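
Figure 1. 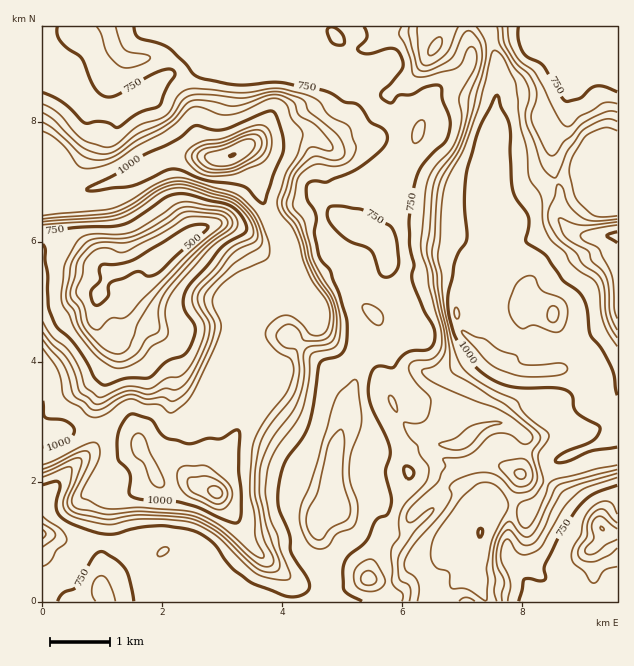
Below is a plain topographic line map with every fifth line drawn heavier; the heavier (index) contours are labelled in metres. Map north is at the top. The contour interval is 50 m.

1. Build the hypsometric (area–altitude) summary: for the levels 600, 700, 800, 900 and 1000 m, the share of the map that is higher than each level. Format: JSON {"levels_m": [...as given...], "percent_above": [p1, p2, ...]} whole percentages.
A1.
{"levels_m": [600, 700, 800, 900, 1000], "percent_above": [97, 92, 53, 38, 13]}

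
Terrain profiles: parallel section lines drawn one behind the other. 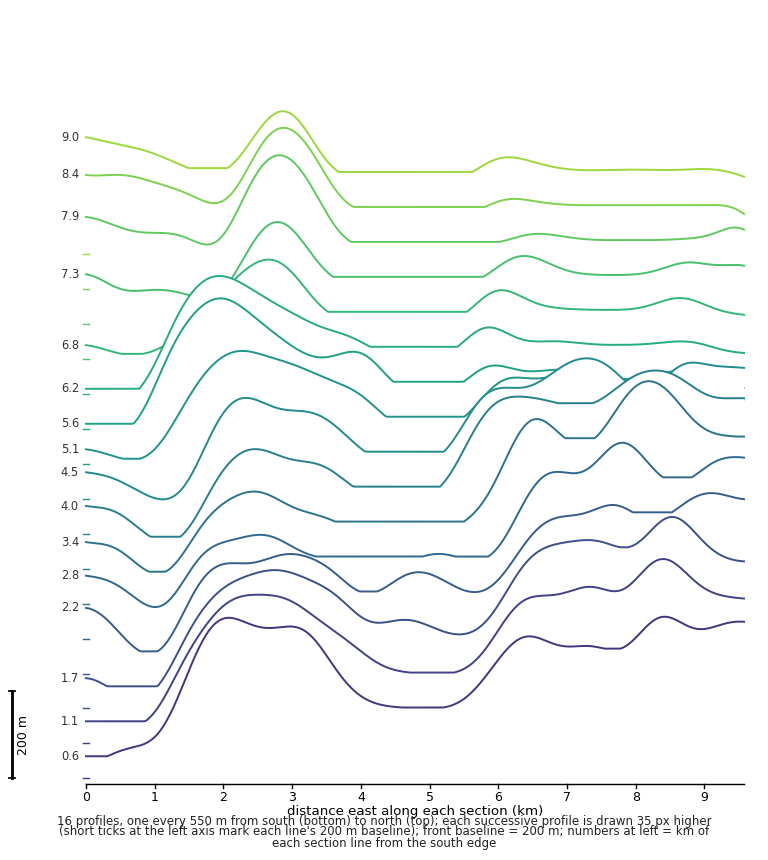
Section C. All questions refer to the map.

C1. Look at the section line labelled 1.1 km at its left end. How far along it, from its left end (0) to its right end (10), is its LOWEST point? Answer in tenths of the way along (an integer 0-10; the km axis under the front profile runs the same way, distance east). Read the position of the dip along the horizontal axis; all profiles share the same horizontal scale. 0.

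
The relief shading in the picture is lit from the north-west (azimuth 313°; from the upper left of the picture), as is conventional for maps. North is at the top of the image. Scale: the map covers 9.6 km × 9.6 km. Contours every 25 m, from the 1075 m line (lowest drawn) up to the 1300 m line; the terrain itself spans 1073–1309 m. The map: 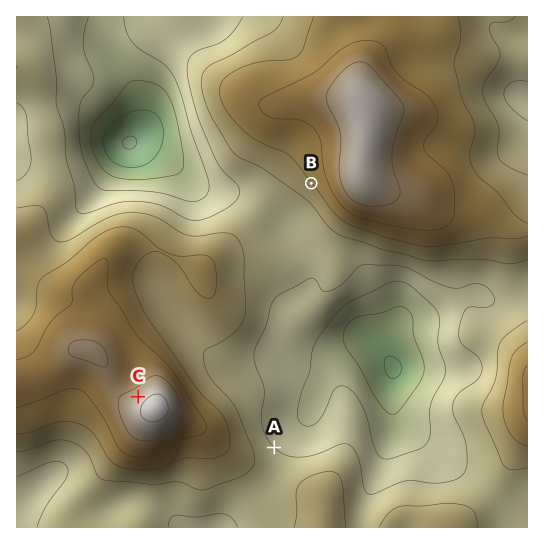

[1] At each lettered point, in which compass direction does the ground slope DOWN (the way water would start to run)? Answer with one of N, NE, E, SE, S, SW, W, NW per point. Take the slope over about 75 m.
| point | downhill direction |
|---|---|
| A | NE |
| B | SW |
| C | NW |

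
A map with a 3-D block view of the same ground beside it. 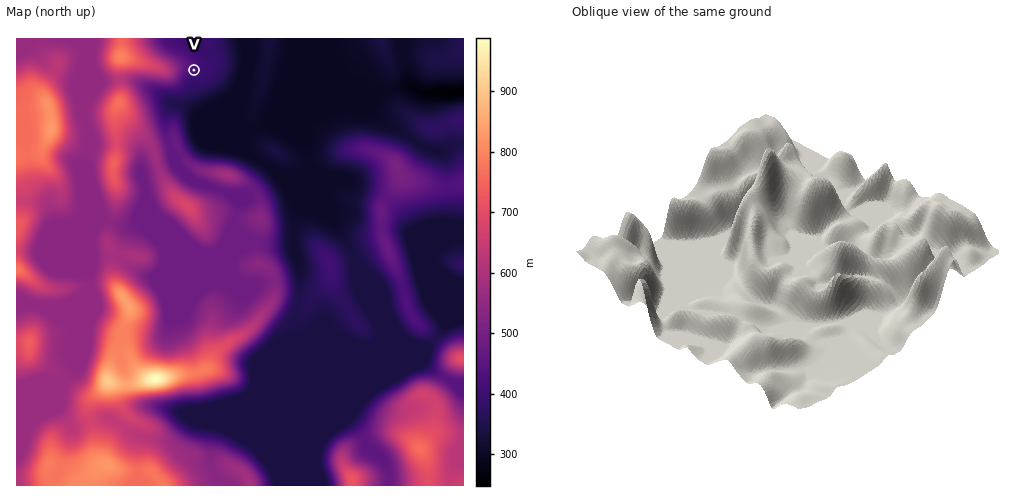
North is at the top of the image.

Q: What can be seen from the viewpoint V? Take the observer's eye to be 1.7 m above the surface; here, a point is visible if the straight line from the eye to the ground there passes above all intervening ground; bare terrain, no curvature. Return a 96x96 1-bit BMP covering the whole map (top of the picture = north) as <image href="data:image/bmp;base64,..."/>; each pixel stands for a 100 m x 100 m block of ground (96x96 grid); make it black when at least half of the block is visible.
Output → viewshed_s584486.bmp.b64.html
<image width="96" height="96" href="data:image/bmp;base64,Qk2+BAAAAAAAAD4AAAAoAAAAYAAAAGAAAAABAAEAAAAAAIAEAAATCwAAEwsAAAIAAAAAAAAA////AAAAAAAAAAAAAAAAAAAABAAAAAAAAAAAAAAAAAAAAAAAAAAAAAAAAAAAAAAAAAAAAAAAAAAAAAAAAAAAAAAAAAAAAAAAAAAAAAAAAAAAAAAAAAAAAAAAAAAAAAAAAAAAAAAACAAAAAAAAAAAAAAAHgAAAAAAAAAAAAAAHwAAAAAAAAAAAAAA/4AAAAAAAAAAAAAA/8AAAAAAAAAAAAAB/8AAAAAAAAAAAAAB/8AAAAAAAAAAAAAB/4AAAAAAAAAAAAAB+AAAAAAAAAAAAAAB8AEAAAAAAAAAAAAB8AEAAAAAAAAAAAAB+CEAAAAAAAAAAAAA/n4AAAAAAAAAAAAA//wAAAAAAAAAAAAAP/gAAAAAAAAAAAAAD/AAAAAAAAAAAAAAB/AAAAAAAAAAAAAAAfAAAAAAAAAAAAAAAPAAAAAAAAAAAAAAAPwAAAAAAAAAAAAAAX8AAAAAAAAAAAAAAB8AAAAAAAAAAAAAAB8AAAAAAAAAAAAAAA8AAAAAAAAAAAAAAAMAAAAAAAAAAAAAAAAAAAAAAAAAAAAAEAAAAAAAAAAAAAAAOAAAAAAAAAAAAAAAeAAAAAAAAAAAAAAAeAAAAAAAAAAAAAAA8AAAAADAAAAAAAAB8AAAAACAAAAAAAAB8AAAAAGAAAAAAAAD8AAAAAMAAAAAAAAH4AAAAAcAAAAAAAAP4AAAAAAAAAAAAAAPwAAAAAAAAAAAACAbwAAAAAAAAAAAAGAzgAAAAAAAAAAAAGA/gAAAAAAAAAAAAOB/AAAAAAAAAAAAAPD/AAAAAAAAAAAAAfj/AAAAAAAAAAAAAf//AAAAAAAAAAAAA///AAAAAAAAAAAAA//+AAAAAAAAAAAAA//+AAAAAAAAAAAAB//+AAAAAAAAAAAAB//8AAAAAAAAAAAAD//8AAAAAAAAAAAAD//8AAAAAAAAAAAAD//8AAAAAAAAAYAMH//+AAAAAAAAD4AMH//+AAAAAAAAH4AMP//+AAAAAAAAPgAMf///AAAAAAAAfAAf////gAAAAAAA8AAf////wAAAAAQB4AA/8f//wAAAAAQBwAP/4fwfwAAAAAQBgP//g/APwAEAAAQBg///A/APwAMAAAYDD//+B/gPwAcAAAYDD//+D/wfwA8AAAADH///////wD8AAAAHH///////wP8AAAAHP///////w4AAAAAPv////////4AAAAAP/////////4AAAAAf/////////8IAAAA///////////8AAAB/+H////////8AAAB/+B////////8AAAD8cAP///////8AAAHwAAD7////8P8AAAAAAAA5////4B8AAAAAAAA4////4AMAAAAAAAAY////wAAAAAAAHgAIf///gAAAAAAAP4AMf///gYwAAAAAP8AEf///g/4AAAAAf+AEf///g/8AAAAAf+AAP///h/8AAAAAcPAAP///B/8AAAAAADAAH///B/8AAAAAAAAAH//+B/8AAAAAAAAAD//+A/8AAAAAAAACD//+A/8AAAAAAAACD//+A/8="/>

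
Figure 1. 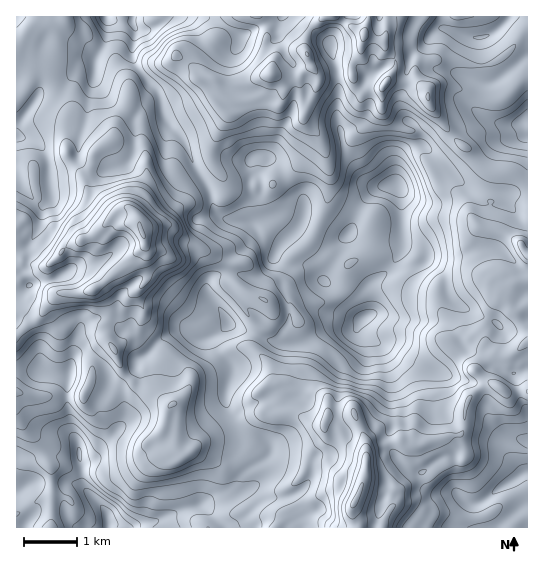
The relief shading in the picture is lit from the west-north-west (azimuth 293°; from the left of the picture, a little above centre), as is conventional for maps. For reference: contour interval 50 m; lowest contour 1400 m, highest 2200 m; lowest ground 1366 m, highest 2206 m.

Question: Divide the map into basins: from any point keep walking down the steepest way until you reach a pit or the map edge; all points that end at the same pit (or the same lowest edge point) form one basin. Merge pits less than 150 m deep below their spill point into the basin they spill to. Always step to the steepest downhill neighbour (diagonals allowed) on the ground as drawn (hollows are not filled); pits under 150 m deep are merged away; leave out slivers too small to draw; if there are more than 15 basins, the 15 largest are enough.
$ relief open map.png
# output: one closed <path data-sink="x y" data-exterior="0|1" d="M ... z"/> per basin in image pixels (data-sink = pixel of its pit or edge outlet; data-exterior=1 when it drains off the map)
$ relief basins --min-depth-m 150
<path data-sink="397 186" data-exterior="0" d="M387 16l-152 0-38 46 0 7 5 4 14 6 0 14 7 6-4 6 9 9-15 28-2 9 2 14 11 14 1 12-11 8-28 5-9 5-10 12-12 6-14 2-8-22 14-28 0-10-24-14-13-14-15 12-10 30-5-12-12-16-1-16 2-10 0-18-10-14-12-28-8-3 8-3 8-14-2-27 9-2 2-3-47-1-1 319 22-16 20-26 23 0 17-4 6 6 5 11 0 11-4 8 0 12 7 9-6 2-13 14-2 19-4 8 23 11 14-19 1-8 9 11 20 9 17 13-3 3-3 13 10 4 1 24 5 5 5 0 8-4 27 13 8-1 16-10 4-7 0-12 3-8 14-14 31 3 20 9 6 0 4-8 8 4 7 0 12-5 1 3-12 12 1 5 7 9 8 3 7 8 4-6 23-8 9 0 7 4 10 0 42-10 3-6 1-22 4-9 20-15 18 9 20-1 1-209-15-10-22-1-8-4-16-19-14-10-22-32-3-15-12-14-1-7 2-9-2-7-10-7-16 1-4-2-1-7 3-8z"/><path data-sink="109 522" data-exterior="0" d="M98 289l-17 4-23 0-17 22-12 9-13 13 1 191 258 0 12-16 40-20 10-1 17 9 3-2 8-21 2-22-8-8-8-3-6-6-2-8 12-12-1-3-12 5-7 0-8-4-4 8-6 0-20-9-31-3-14 14-3 8 0 12-4 7-16 10-8 1-27-13-8 4-5 0-5-5-1-24-10-4 3-13 3-3-17-13-20-9-8-9-2 6-14 19-23-11 5-14 1-13 13-14 6-2-7-9 0-12 4-8 0-11-5-11z"/><path data-sink="106 17" data-exterior="1" d="M234 16l-169 0-3 4-9 2 2 27-8 14-8 3 8 3 12 28 10 14 0 18-2 10 1 16 12 16 5 12 10-30 15-12 13 14 24 14 0 10-14 28 8 22 14-2 12-6 10-12 9-5 28-5 11-8-1-12-11-14-2-14 2-9 15-28-9-9 4-6-7-6 0-14-14-6-5-4 0-7 12-16 16-16z"/><path data-sink="527 471" data-exterior="1" d="M491 383l-5 1-17 14-4 9-1 22-3 6-42 10-10 0-7-4-9 0-20 7-6 5-2 24-13 30 1 11 5 10 170-1 0-136-21 1z"/><path data-sink="522 122" data-exterior="0" d="M527 16l-138 0-5 23 1 7 4 2 16-1 10 7 2 7-2 9 1 7 12 14 3 15 22 32 14 10 16 19 8 4 22 1 13 9 2 0z"/>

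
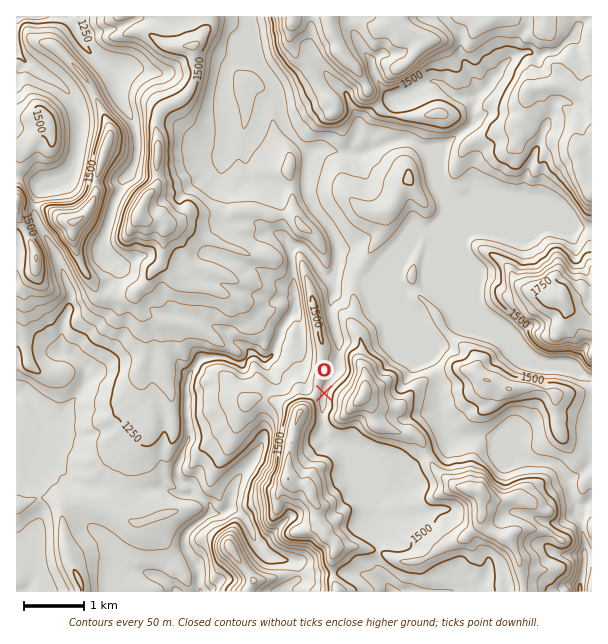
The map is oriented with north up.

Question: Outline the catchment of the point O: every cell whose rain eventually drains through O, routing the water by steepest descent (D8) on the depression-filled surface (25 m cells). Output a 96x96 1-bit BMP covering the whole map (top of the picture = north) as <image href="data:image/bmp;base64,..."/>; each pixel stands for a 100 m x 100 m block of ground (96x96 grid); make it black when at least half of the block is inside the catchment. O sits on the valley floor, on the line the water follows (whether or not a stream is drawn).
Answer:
<image width="96" height="96" href="data:image/bmp;base64,Qk2+BAAAAAAAAD4AAAAoAAAAYAAAAGAAAAABAAEAAAAAAIAEAAATCwAAEwsAAAIAAAAAAAAA////AAAAAAAAAAAAAAAAAAAAAAAAAAAAAAAAAAAAAAAAAAAAAAAAAAAAAAAAAAAAAAAAAAAAAAAAAAAAAAAAAAAAAAAAAAAAAAAAAfAAAAAAAAAAAAAAB/wAAAAAAAAAAAAD//4AAAAAAAAAAAAH///AAAAAAAAAAAAP///gAAAAAAAAAAAf///wAAAAAAAAAAAf///4AAAAAAAAAAA////8AAAAAAAAAAA////8AAAAAAAAAAA////8AAAAAAAAAAB////8AAAAAAAAAAB////4AAAAAAAAAAB////AAAAAAAAAAAP///8AAAAAAAAAAAf///4AAAAAAAAAAAf///wAAAAAAAAAAAf///gAAAAAAAAAAAf///gAAAAAAAAAAAP///AAAAAAAAAAAAP///AAAAAAAAAAAAP//+AAAAAAAAAAAAP//4AAAAAAAAAAAAP/+AAAAAAAAAAAAAH/8AAAAAAAAAAAAAH/4AAAAAAAAAAAAAD/4AAAAAAAAAAAAAB/wAAAAAAAAAAAAAA8AAAAAAAAAAAAAAAAAAAAAAAAAAAAAAAAAAAAAAAAAAAAAAAAAAAAAAAAAAAAAAAAAAAAAAAAAAAAAAAAAAAAAAAAAAAAAAAAAAAAAAAAAAAAAAAAAAAAAAAAAAAAAAAAAAAAAAAAAAAAAAAAAAAAAAAAAAAAAAAAAAAAAAAAAAAAAAAAAAAAAAAAAAAAAAAAAAAAAAAAAAAAAAAAAAAAAAAAAAAAAAAAAAAAAAAAAAAAAAAAAAAAAAAAAAAAAAAAAAAAAAAAAAAAAAAAAAAAAAAAAAAAAAAAAAAAAAAAAAAAAAAAAAAAAAAAAAAAAAAAAAAAAAAAAAAAAAAAAAAAAAAAAAAAAAAAAAAAAAAAAAAAAAAAAAAAAAAAAAAAAAAAAAAAAAAAAAAAAAAAAAAAAAAAAAAAAAAAAAAAAAAAAAAAAAAAAAAAAAAAAAAAAAAAAAAAAAAAAAAAAAAAAAAAAAAAAAAAAAAAAAAAAAAAAAAAAAAAAAAAAAAAAAAAAAAAAAAAAAAAAAAAAAAAAAAAAAAAAAAAAAAAAAAAAAAAAAAAAAAAAAAAAAAAAAAAAAAAAAAAAAAAAAAAAAAAAAAAAAAAAAAAAAAAAAAAAAAAAAAAAAAAAAAAAAAAAAAAAAAAAAAAAAAAAAAAAAAAAAAAAAAAAAAAAAAAAAAAAAAAAAAAAAAAAAAAAAAAAAAAAAAAAAAAAAAAAAAAAAAAAAAAAAAAAAAAAAAAAAAAAAAAAAAAAAAAAAAAAAAAAAAAAAAAAAAAAAAAAAAAAAAAAAAAAAAAAAAAAAAAAAAAAAAAAAAAAAAAAAAAAAAAAAAAAAAAAAAAAAAAAAAAAAAAAAAAAAAAAAAAAAAAAAAAAAAAAAAAAAAAAAAAAAAAAAAAAAAAAAAAAAAAAAAAAAAAAAAAAAAAAAAAAAAAAAAAAAAAAAAAAAAAAAAAAAAAAAAAAAAAAAAAAAAAAAAAAAAAAAAAAAAAAAAAAAAAAAAAAAAAAAAAAAAAAAAAAAA="/>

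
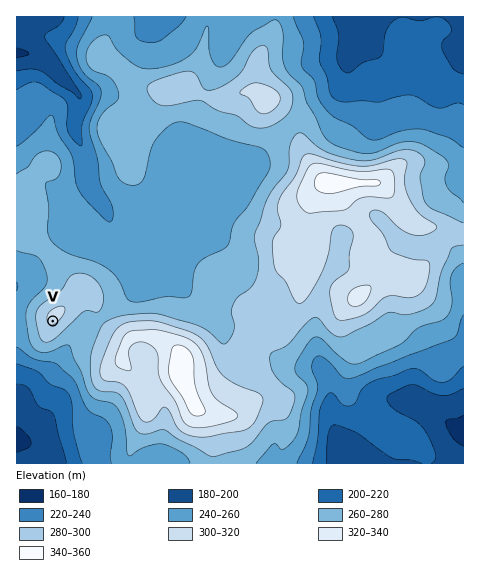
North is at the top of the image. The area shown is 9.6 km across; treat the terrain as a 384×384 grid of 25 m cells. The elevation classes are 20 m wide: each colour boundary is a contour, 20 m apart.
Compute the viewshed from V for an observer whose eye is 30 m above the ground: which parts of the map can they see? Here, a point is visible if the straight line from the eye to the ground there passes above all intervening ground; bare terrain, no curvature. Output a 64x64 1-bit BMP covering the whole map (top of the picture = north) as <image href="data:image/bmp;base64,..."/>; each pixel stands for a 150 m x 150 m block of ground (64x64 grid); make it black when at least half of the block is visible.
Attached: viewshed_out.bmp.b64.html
<image width="64" height="64" href="data:image/bmp;base64,Qk0+AgAAAAAAAD4AAAAoAAAAQAAAAEAAAAABAAEAAAAAAAACAAATCwAAEwsAAAIAAAAAAAAA////AAAAAAD//4AAAAAAAP//gAAAAAAA//+AAAAAAAD//4AAAAAAAP//wAAAAAAA///AAAAAAAD/8MGAAAAAAP/wwYAAAAAA/+DjgAAAAAD/4MOAAAAAAP/gxwAAAAAA//DHAAAAAAD/+A8AAAAAAP/+DwAAAAAAz/4PAAAAAADP/g8AAAAAAP//DwAAAAAA//8eAAAAAAD///wAAAQAAP//8AB+DAAA///wA/8OAAD///B//w8AAP//////j4AA//////+HgAD/+f///4eAAP/g////g8AA/8D///+B/AD/Af///4D4AP8B////wGAA/4H////AwAD/4////8BAAP//////4EAA///////gAAD//////8AAAP//////wAGA/8/////gAwD/j/////4CAP+P/////AwAPw/////+GAA/H//////wAD8f////+AAAP5/////gAAB/v////+AAAD5/////wAAAAH////+AAAAAf////4AAAAB/////gAAAAH////8AAAAAfP///wAAAAAAf///AAAAAAB///wAAAAAAH//+AAAAAAA///wAAAAAHH/wOAAAAAAf8AAAAAAAAD/AAAAAAAAAP4AAAAAAAAB/AAAAAAAAAHwAAAAAAAAA4AAAAAAAAAAAAAAAAAAAAAAAAAAAAAAAAAAAAAAAAAAAAAAAAAAAA=="/>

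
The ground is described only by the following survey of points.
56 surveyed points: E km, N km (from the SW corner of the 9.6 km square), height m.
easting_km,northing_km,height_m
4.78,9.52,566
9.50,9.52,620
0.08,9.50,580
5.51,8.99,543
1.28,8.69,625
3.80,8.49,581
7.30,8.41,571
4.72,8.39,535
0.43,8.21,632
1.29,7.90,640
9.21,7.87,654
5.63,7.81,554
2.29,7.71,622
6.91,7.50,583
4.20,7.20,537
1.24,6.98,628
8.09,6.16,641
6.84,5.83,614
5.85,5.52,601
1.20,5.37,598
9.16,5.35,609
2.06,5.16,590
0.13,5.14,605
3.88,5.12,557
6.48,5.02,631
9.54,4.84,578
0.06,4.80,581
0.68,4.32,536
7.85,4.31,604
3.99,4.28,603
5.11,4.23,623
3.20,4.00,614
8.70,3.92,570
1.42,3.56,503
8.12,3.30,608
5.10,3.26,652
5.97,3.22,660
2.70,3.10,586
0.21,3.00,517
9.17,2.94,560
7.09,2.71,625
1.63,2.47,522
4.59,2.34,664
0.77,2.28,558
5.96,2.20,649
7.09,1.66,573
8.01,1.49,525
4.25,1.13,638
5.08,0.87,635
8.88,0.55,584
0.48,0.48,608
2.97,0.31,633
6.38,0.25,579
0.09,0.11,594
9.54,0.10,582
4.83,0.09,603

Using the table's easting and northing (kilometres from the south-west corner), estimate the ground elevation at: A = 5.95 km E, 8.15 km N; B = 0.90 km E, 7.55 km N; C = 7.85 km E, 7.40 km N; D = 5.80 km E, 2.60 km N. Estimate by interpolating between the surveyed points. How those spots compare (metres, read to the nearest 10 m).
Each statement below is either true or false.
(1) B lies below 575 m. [false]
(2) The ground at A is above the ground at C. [false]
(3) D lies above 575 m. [true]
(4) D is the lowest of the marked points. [false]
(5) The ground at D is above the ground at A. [true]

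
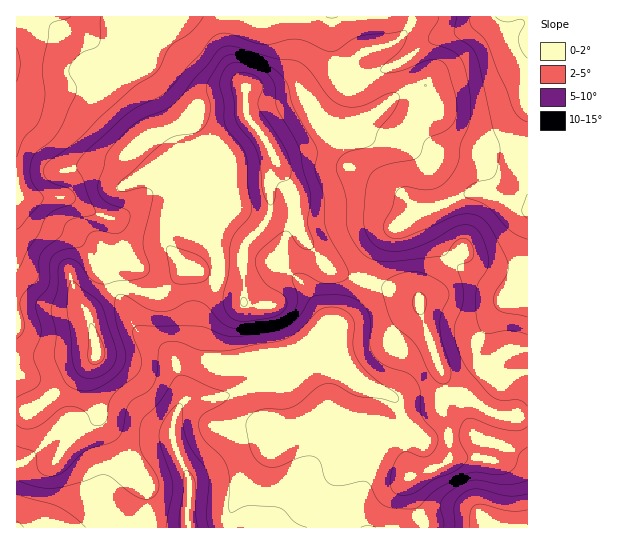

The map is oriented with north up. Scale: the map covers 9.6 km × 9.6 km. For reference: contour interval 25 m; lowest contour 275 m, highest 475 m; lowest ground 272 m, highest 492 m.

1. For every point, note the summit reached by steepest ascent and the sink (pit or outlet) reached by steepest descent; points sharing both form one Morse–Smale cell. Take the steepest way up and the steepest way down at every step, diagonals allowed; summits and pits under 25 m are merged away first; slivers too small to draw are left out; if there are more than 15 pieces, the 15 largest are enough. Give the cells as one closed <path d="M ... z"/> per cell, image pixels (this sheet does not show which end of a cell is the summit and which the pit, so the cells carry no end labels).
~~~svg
<path d="M527 16l-114 0-4 11-11 13-7 4-30 9-22 23-28 19-40 4-25-10-1 21 6 11-13 6-28 24-13 5-16 3-9 6 3 34-10 27 0 13 4 10 17 20 44 8 9 4 4 7 0-37 4-9 21-24 3-8-3-28 7-23 18 31 4 29 6 18 18 24 14 11 28 9 8-23 9-16 13-13 24-17 9-3 3 17 16 28 10 10 30 20 18 11 12 3-9 3-9 9-13 21-3 7 0 12 3 7 14 15 5 3 24-3z"/><path d="M275 159l-7 23 3 16 0 12-3 8-21 24-4 9 0 37-4-7-9-4-44-8-27 24-12 0-18-5-13 1 19 38 8 9 19 11 10 10 12 36-1 9-7 11-4 16 0 8 4 10-6-2-15 4-26 16 16 20 3 42 275 1 1-6-13-28-2-16 37-15 3-4 0-21-26 1-16-18-10-19-6-6-29-12-32-25-15-3-7 3 13-21 28-27 15-29-34-13-25-28-8-22-4-29z"/><path d="M411 16l-394 0-1 178 10 5 40-2 29 16 16 6 6 8 4 15 0 12-9 12 0 12 3 8 2 2 12 0 18 5 12 0 26-23-16-21-4-10 2-20 8-20-3-34 9-6 16-3 13-5 28-24 13-6-6-11 1-21 25 10 40-4 28-19 22-23 30-9 7-4 11-13 3-5z"/><path d="M426 209l-9 3-24 17-13 13-9 16-7 23 46 12 9 6 2 18 16 46 8 18 8 8 42 26 14 2 18 0 1-44-25 2-16-14-6-11 0-12 8-16 17-21 9-3-24-10-36-24-18-22-8-16z"/><path d="M367 281l-4 2-2 7-12 21-28 27-12 20 13-2 8 3 32 25 29 12 6 6 10 19 16 18 26-2-2-15-7-13 3-32-22-60-2-18-9-6z"/><path d="M93 360l-44 38 14 17 0 10-32 31-15 9 1 63 94-1-4-25 1-13 4-10 17-14-29-46-9-32z"/><path d="M115 289l-17 12-9 10 0 8 8 31-6 19 0 18 10 35 26 40 3 2 25-15 20-3-3-9 1-16 10-19 1-9-12-36-10-10-19-11-8-9z"/><path d="M17 195l-1 108 21 1 14 4 30 0 8 8 2-7 5-6 20-14-4-11 0-12 9-12 0-12-5-17-5-6-16-6-29-16-40 2z"/><path d="M473 436l-23 1-1 23-16 9-24 9 2 16 13 28 0 5 103 1 1-69-25-14z"/><path d="M37 304l-21 1 0 69 21 10 13 13 36-30 10-10 1-7-8-33-6-8-32-1z"/><path d="M443 376l-3 33 5 9 5 19 23-1 30 9 25 13-1-41-18 0-14-2-42-26z"/><path d="M129 465l-17 14-4 10-1 13 4 25 36 1-2-43z"/><path d="M50 399l-15 9-19 3 1 53 14-8 32-31 0-10z"/><path d="M17 375l0 36 18-3 14-10-12-14z"/>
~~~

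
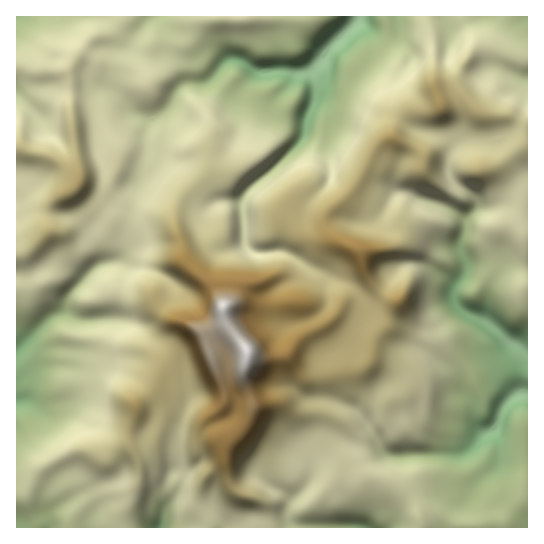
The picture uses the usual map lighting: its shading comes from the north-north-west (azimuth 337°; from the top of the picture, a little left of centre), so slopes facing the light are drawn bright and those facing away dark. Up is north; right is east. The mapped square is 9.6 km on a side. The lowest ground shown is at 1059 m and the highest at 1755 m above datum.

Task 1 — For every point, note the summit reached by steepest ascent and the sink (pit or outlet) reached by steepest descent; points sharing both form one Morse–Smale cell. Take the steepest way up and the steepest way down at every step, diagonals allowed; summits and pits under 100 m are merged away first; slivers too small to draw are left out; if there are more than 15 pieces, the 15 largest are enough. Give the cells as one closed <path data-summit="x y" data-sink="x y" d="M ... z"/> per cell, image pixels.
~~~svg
<path data-summit="247 354" data-sink="358 17" d="M527 16l-376 0-19 27-13 10-4 22 0 15 20 23 16 6-4 15-3 36-8 16-1 37 31-2 7 5 7 15 4 21 31 27 9 18 0 11 4 9 17 22 4 7 10 3 27-2 9 12 10 7 25-3 35-8 6-7 1-16 7-12-11-12-1-13-8-12-10-9-16-4-50-28-25 1-7-2-7-9-3-35 2-9 58-57 4-11 2-15 4-8 11 6 5 8 2 25 6 6 28 17 13-20 9-9 7-3 3-12 7-10 11-6 18 0 16-8 15-2 21 18 1 40-4 12 11 0 6 3 19 21 3 5-2 27 5 7 5 1z"/><path data-summit="247 354" data-sink="527 353" d="M462 99l-15 2-16 8-18 0-11 6-7 10-3 12-7 3-9 9-12 21 30 22 13 1 14 7 21 5 23 14 0 11-5 12 0 8 5 11 0 10-12 19 0 8 10 13 23 9 30 25-15 15-34 11-40-22-8-2-22 0-8-6-10-10-6 7-4 23-10 7-54 8-12-9-7-10-27 2-10-3-5 14 0 11 9 26 18-6 8 0 19 8 23 2 4 7 0 17 14 24 19 14 19 4 26 16 12 13 6 22 106 0 1-294-6-2-5-7 2-27-3-5-19-21-6-3-11 0 4-12-1-40z"/><path data-summit="247 354" data-sink="17 351" d="M166 221l-31 3-6 19-6 12-9 8-17 4-28 28-5 16-14 8-34 31 1 178 105 0 2-19 15-30 0-16-11-18 0-11 8-21 0-10 20-16 5-17 22-26 16-11 10 0 16-10-1-16-9-18-31-27-7-28-4-8z"/><path data-summit="78 183" data-sink="358 17" d="M150 16l-31 0 0 7-4 7-8 5-14 2-18 21-6 13-35-2-13-4-5 1 1 185 9 0 5-3 17-17-1-16 4-10 24-18 35 30 25 6 1-37 8-16 3-36 4-15-16-6-20-23 0-15 4-22 13-10z"/><path data-summit="361 253" data-sink="527 353" d="M366 171l-3 0-12 20-24 22-3 12 4 9 6 6 23 9 4 5 3 15 7 14 14 13 12 5-10 24-7 5 1 4 16 13 22 0 8 2 40 22 34-11 15-15-30-25-23-9-10-13 0-8 12-19 0-10-5-11 0-8 5-12 0-11-23-14-21-5-14-7-13-1z"/><path data-summit="247 354" data-sink="159 527" d="M226 323l-17 10-10 0-16 11-22 26-5 17-20 16 0 10-8 21 0 11 11 18 0 16-16 34 0 15 85-1 0-8-8-18 1-15 7-12 17-15 4-17 15-15 8-17 0-8-8-21 0-11 4-16z"/><path data-summit="247 354" data-sink="365 527" d="M279 401l-14 2-13 4-8 20-15 15-4 15 3 21 4 9 5 5 13 4 10 6 3 26 157-1-4-18-13-16-26-16-19-4-19-14-14-24 0-17-4-7-23-2z"/><path data-summit="361 253" data-sink="358 17" d="M313 107l-6 8-2 15-4 11-58 57-2 9 3 35 10 10 29 0 50 28 16 4 16 18 2 13 12 16 8-6 10-24-12-5-14-13-7-14-3-15-4-5-23-9-6-6-4-9 3-12 24-22 13-21-29-18-6-6-2-25-3-6z"/><path data-summit="78 183" data-sink="17 351" d="M75 187l-24 18-4 10 1 16-17 17-15 3 1 98 33-30 14-8 5-16 28-28 20-6 12-18 6-18-25-8z"/><path data-summit="78 183" data-sink="17 17" d="M118 16l-101 0-1 49 18 4 35 2 6-13 18-21 14-2 8-5 4-7z"/><path data-summit="247 354" data-sink="17 351" d="M225 460l-17 14-8 17 0 10 8 18 0 8 54 1 1-14-3-12-10-6-13-4-5-5z"/>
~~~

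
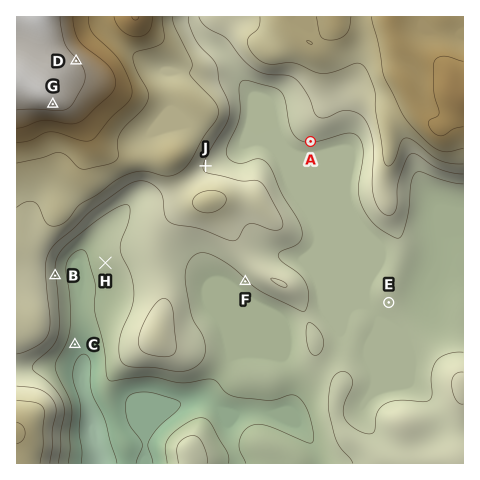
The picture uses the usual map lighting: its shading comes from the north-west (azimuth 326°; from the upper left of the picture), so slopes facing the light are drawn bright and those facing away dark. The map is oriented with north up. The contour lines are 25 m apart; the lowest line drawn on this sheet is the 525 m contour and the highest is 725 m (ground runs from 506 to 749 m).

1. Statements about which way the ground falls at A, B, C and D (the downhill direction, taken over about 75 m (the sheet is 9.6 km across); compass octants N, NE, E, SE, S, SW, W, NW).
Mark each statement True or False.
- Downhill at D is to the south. False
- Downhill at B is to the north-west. False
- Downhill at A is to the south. True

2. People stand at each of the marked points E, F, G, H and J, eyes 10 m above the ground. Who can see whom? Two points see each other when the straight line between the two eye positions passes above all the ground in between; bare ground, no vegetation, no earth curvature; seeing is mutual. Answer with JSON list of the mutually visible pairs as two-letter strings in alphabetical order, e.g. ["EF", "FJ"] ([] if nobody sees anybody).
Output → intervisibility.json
["EG", "FG", "GH"]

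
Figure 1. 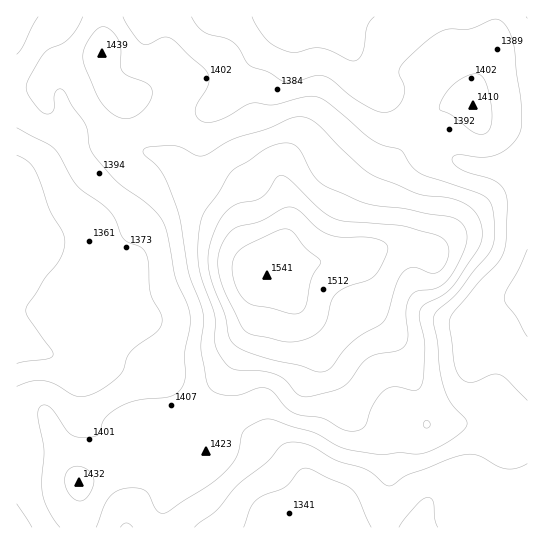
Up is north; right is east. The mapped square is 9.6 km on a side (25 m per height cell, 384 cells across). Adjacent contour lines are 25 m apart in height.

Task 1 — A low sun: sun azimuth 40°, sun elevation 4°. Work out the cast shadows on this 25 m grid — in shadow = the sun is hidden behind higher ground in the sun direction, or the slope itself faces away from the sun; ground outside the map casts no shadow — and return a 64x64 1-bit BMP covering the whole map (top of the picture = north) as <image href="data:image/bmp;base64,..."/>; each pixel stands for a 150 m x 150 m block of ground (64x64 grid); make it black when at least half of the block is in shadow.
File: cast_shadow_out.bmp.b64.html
<image width="64" height="64" href="data:image/bmp;base64,Qk0+AgAAAAAAAD4AAAAoAAAAQAAAAEAAAAABAAEAAAAAAAACAAATCwAAEwsAAAIAAAAAAAAA////AAAAAAAAAAAAAAAAAAAAAAAAAAAAAAAAAAAAAAAAAAAAAAAAAAAAAAAAAAAAAAAAAAAAAAAAAAAAD8AAAAAAAAAf8AAAAAAAAB/4AAAAAAAAP/AAAAAAAAB/wAAAAAAAAP+AAAAAAAAA/gAAAAAAAAH4AAAAAAAAAPAAAAAAAAAB4AAAAAAAAAPgAAAAAAAAB8AAAAAAAAAHwAAAAAAADgfAAAAAAAAf/8AAAAAAAD//gAAAAAAAP/wAAAAAAAA/+AAAAAAAAD/wAAAAAAAAP/AAAAAAAAA/8AAAAAAAAD/4AAAAAAAAP/AAAAAAAAAf8AAAEAAAAB/gAAAAAAAAH+AAAAAAAAAfwAAAAAAAAB+AAAAAAAAAHwAAAAAAAAAYAAAAAAAAABAAAAAAAAAAEAAAAAAAAAAQAAAAAAAAAAAAAAAAAAAAAAAAAAAAAAAAAAAAAAAAAAAAAAAAAAAAAAAAAAAAAAAAAAAAAAAAAAAAAAAAAAAAAAAAAAAAAAAAAAAAAAAAAAAAAAAAAAAAAAAAAAAAAAAAAAAAAAAAAAAAAAAAAAAAAAAAAAAAAAAAAAAAAAAAAAAAAAAAAAAAAAAAAAAAAAAAAAAAAAAAAAAAAAAAAAAAAAAAAAAAAAAAAAAAAAAAAAAAAAAAAAAAAAAAAAAAAAAAAAAAAAAAAAAAAAAAAA=="/>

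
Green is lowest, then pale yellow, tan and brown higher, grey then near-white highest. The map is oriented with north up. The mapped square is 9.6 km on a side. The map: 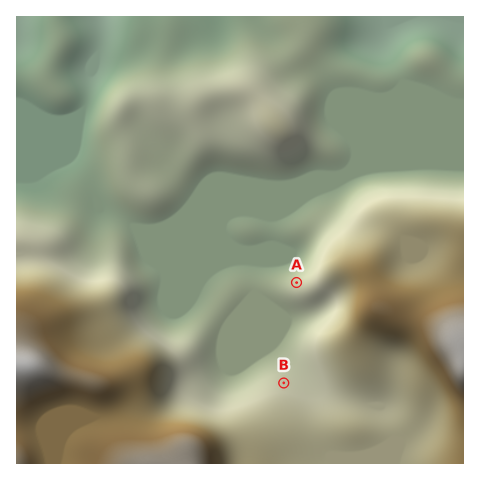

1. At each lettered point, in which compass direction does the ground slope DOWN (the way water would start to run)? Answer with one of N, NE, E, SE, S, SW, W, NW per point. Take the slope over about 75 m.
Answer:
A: NW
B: N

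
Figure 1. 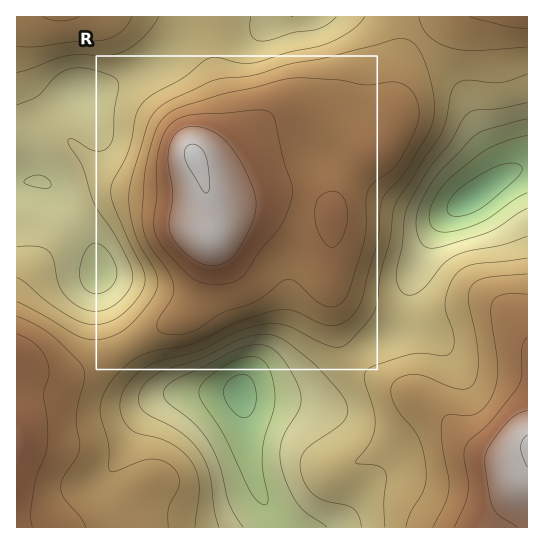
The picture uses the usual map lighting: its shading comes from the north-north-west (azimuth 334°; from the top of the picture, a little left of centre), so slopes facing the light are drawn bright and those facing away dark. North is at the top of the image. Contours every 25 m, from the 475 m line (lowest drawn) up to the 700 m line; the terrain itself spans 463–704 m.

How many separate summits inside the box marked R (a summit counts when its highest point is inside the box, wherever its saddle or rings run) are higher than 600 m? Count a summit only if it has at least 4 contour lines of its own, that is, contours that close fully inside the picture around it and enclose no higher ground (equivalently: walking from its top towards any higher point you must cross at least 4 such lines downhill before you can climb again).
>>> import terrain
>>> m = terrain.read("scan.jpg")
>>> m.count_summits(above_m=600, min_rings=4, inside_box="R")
1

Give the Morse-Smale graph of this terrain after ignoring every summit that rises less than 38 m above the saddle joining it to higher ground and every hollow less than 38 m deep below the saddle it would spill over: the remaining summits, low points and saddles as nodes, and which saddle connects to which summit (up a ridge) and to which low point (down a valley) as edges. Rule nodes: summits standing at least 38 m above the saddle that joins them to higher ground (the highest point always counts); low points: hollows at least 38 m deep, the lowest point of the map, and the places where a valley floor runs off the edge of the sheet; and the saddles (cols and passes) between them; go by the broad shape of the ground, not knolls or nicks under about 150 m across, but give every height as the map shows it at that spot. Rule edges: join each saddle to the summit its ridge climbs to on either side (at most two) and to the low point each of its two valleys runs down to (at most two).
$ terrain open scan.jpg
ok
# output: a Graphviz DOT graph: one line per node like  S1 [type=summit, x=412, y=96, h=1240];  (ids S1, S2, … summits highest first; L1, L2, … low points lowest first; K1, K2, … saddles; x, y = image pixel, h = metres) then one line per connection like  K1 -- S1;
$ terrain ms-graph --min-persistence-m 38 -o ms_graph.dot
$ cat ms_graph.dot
graph terrain {
  S1 [type=summit, x=195, y=157, h=704];
  S2 [type=summit, x=527, y=446, h=702];
  S3 [type=summit, x=17, y=441, h=674];
  S4 [type=summit, x=61, y=17, h=627];
  L1 [type=low, x=473, y=197, h=463];
  L2 [type=low, x=241, y=394, h=466];
  L3 [type=low, x=99, y=271, h=515];
  K1 [type=saddle, x=125, y=347, h=612];
  K2 [type=saddle, x=133, y=499, h=610];
  K3 [type=saddle, x=419, y=37, h=599];
  K4 [type=saddle, x=353, y=361, h=570];
  K5 [type=saddle, x=182, y=17, h=569];
  K1 -- S1;
  K1 -- S3;
  K1 -- L2;
  K1 -- L3;
  K2 -- S1;
  K2 -- S3;
  K2 -- L2;
  K3 -- S1;
  K3 -- L1;
  K3 -- L3;
  K4 -- S1;
  K4 -- S2;
  K4 -- L1;
  K4 -- L2;
  K5 -- S1;
  K5 -- S4;
  K5 -- L3;
}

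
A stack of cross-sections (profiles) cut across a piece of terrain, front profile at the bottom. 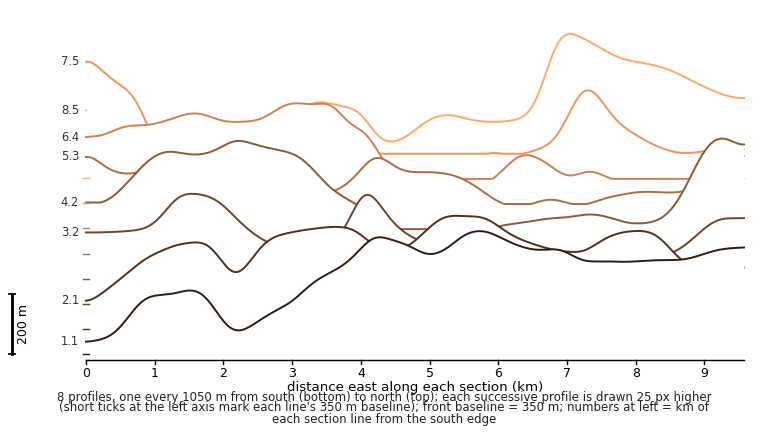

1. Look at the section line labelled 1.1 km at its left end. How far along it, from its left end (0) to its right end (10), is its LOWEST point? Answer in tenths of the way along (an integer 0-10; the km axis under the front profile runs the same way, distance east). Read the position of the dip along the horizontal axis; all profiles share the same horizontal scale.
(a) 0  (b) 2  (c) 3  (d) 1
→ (a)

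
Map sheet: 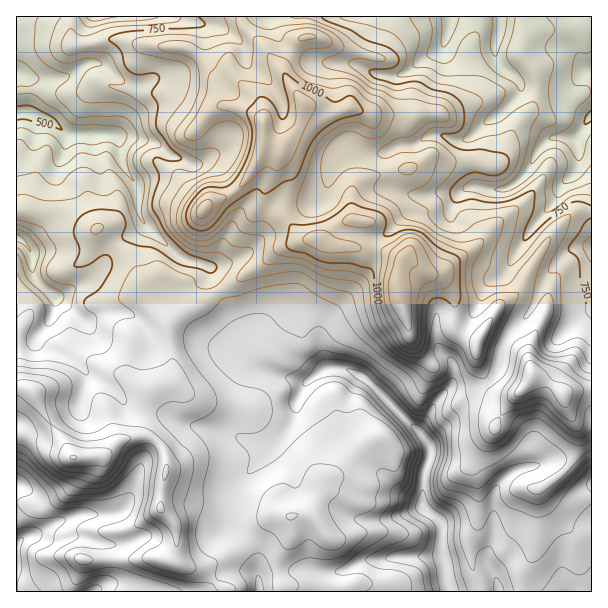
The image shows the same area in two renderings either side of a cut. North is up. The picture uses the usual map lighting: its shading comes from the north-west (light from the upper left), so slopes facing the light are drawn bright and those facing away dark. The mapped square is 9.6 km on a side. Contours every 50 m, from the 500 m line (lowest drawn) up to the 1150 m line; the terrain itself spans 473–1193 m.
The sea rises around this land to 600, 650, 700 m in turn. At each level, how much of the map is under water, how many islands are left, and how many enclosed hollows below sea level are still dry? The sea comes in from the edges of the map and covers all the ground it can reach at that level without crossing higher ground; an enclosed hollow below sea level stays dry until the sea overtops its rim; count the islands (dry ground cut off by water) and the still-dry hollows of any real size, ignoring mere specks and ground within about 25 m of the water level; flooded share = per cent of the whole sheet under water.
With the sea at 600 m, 9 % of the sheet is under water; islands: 0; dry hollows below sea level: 0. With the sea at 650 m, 17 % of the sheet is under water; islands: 0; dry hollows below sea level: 0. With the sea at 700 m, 26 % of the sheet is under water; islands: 0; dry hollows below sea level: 0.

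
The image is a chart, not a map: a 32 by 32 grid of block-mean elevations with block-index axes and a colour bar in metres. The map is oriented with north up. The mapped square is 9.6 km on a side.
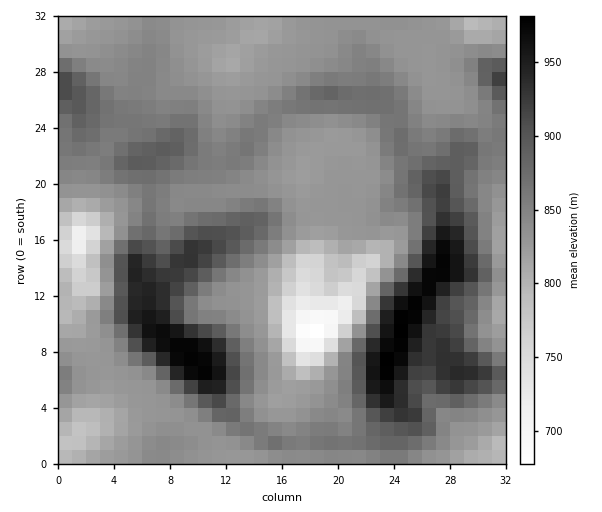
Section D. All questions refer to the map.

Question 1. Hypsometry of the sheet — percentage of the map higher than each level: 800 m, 92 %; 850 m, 44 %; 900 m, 16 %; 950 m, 5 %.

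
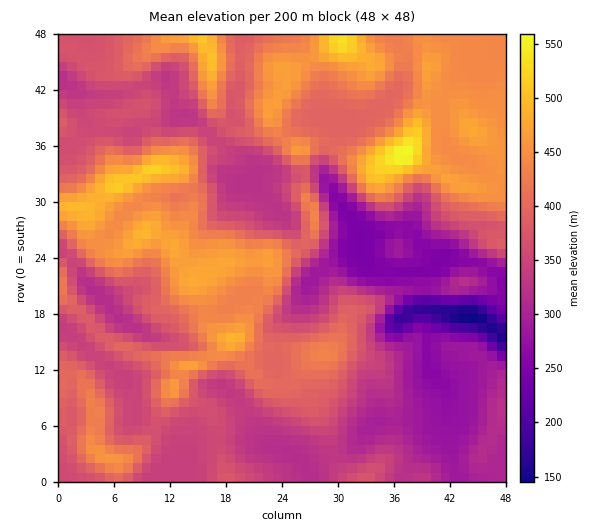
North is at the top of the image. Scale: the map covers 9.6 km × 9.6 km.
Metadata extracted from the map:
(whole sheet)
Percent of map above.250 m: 97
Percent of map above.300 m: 85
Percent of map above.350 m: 65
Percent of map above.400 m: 38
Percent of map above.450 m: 17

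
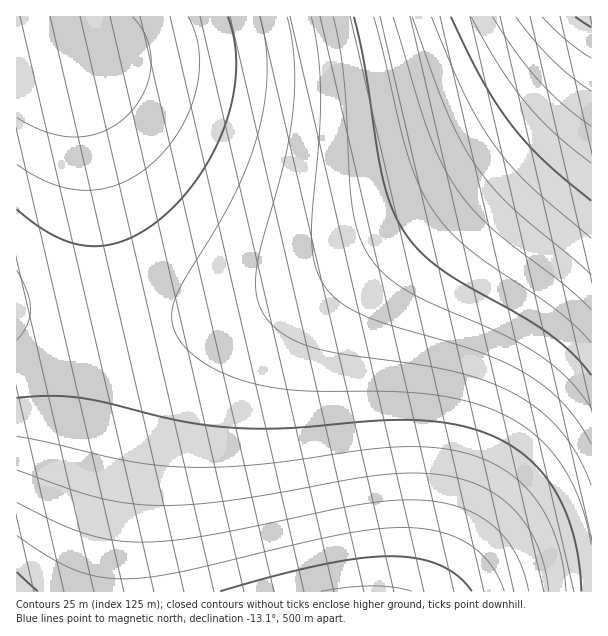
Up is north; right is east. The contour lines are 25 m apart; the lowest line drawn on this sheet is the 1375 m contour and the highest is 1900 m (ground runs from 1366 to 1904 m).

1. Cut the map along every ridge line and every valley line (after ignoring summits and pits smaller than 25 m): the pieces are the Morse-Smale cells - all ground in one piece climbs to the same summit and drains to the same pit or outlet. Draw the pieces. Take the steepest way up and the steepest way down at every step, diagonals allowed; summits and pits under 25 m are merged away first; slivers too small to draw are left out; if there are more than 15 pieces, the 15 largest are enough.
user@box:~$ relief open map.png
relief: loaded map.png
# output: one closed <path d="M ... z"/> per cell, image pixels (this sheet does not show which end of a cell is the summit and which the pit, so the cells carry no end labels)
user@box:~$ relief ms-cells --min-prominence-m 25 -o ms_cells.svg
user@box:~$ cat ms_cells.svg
<path d="M591 64l-21 32-39 40-39 33-55 41-95 58-54 27-85 35-20 12-14 12-9 12-9 18-15 53-15 97-3 35 1 23 473-1z"/><path d="M591 16l-574 0-1 296 74 10 86-2 45-7 39-11 33-12 39-18 55-31 51-33 56-40 40-35 34-35 24-35z"/><path d="M320 278l-60 24-39 11-45 7-86 2-74-8 1 278 101-1 3-57 13-90 11-43 15-35 16-18 27-18 85-35z"/>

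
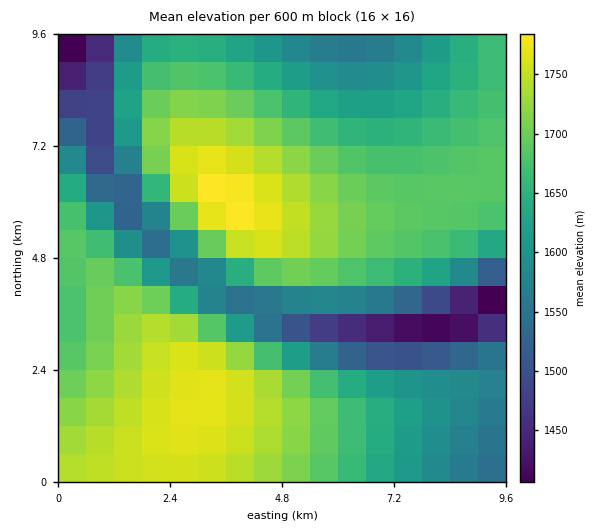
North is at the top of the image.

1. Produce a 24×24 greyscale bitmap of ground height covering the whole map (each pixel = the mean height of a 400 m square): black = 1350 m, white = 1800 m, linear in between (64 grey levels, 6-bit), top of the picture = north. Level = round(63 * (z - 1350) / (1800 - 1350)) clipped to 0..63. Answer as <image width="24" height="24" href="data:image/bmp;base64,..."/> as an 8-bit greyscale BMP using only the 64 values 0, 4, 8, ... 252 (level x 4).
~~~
<image width="24" height="24" href="data:image/bmp;base64,Qk12BgAAAAAAADYEAAAoAAAAGAAAABgAAAABAAgAAAAAAEACAAATCwAAEwsAAAABAAAAAAAAAAAAAAEBAQACAgIAAwMDAAQEBAAFBQUABgYGAAcHBwAICAgACQkJAAoKCgALCwsADAwMAA0NDQAODg4ADw8PABAQEAAREREAEhISABMTEwAUFBQAFRUVABYWFgAXFxcAGBgYABkZGQAaGhoAGxsbABwcHAAdHR0AHh4eAB8fHwAgICAAISEhACIiIgAjIyMAJCQkACUlJQAmJiYAJycnACgoKAApKSkAKioqACsrKwAsLCwALS0tAC4uLgAvLy8AMDAwADExMQAyMjIAMzMzADQ0NAA1NTUANjY2ADc3NwA4ODgAOTk5ADo6OgA7OzsAPDw8AD09PQA+Pj4APz8/AEBAQABBQUEAQkJCAENDQwBEREQARUVFAEZGRgBHR0cASEhIAElJSQBKSkoAS0tLAExMTABNTU0ATk5OAE9PTwBQUFAAUVFRAFJSUgBTU1MAVFRUAFVVVQBWVlYAV1dXAFhYWABZWVkAWlpaAFtbWwBcXFwAXV1dAF5eXgBfX18AYGBgAGFhYQBiYmIAY2NjAGRkZABlZWUAZmZmAGdnZwBoaGgAaWlpAGpqagBra2sAbGxsAG1tbQBubm4Ab29vAHBwcABxcXEAcnJyAHNzcwB0dHQAdXV1AHZ2dgB3d3cAeHh4AHl5eQB6enoAe3t7AHx8fAB9fX0Afn5+AH9/fwCAgIAAgYGBAIKCggCDg4MAhISEAIWFhQCGhoYAh4eHAIiIiACJiYkAioqKAIuLiwCMjIwAjY2NAI6OjgCPj48AkJCQAJGRkQCSkpIAk5OTAJSUlACVlZUAlpaWAJeXlwCYmJgAmZmZAJqamgCbm5sAnJycAJ2dnQCenp4An5+fAKCgoAChoaEAoqKiAKOjowCkpKQApaWlAKampgCnp6cAqKioAKmpqQCqqqoAq6urAKysrACtra0Arq6uAK+vrwCwsLAAsbGxALKysgCzs7MAtLS0ALW1tQC2trYAt7e3ALi4uAC5ubkAurq6ALu7uwC8vLwAvb29AL6+vgC/v78AwMDAAMHBwQDCwsIAw8PDAMTExADFxcUAxsbGAMfHxwDIyMgAycnJAMrKygDLy8sAzMzMAM3NzQDOzs4Az8/PANDQ0ADR0dEA0tLSANPT0wDU1NQA1dXVANbW1gDX19cA2NjYANnZ2QDa2toA29vbANzc3ADd3d0A3t7eAN/f3wDg4OAA4eHhAOLi4gDj4+MA5OTkAOXl5QDm5uYA5+fnAOjo6ADp6ekA6urqAOvr6wDs7OwA7e3tAO7u7gDv7+8A8PDwAPHx8QDy8vIA8/PzAPT09AD19fUA9vb2APf39wD4+PgA+fn5APr6+gD7+/sA/Pz8AP39/QD+/v4A////ANzc4ODk5OTk4NzY0MzAuLConJSIgHhwbNjc4OTk6Ojo5ODc1MzEvLSooJSMhHx0bNTY3ODk6Ojo6OTg2NDIvLSsoJiQhIB4cMzU2ODk6Ozs6Ojg2NDIwLSsoJiQiIB8dMjM1Nzg6Ojs7Ojg2NDIvLCooJiQjISAeMDI0Njg5Ojs7OTc1Mi4rKCUkIiIhISAfLzEzNTc5Ojo5NzMvKiUgHRoZGBkaHB0eLjAyNDc4OTg1MCkjHRgTEA4MDAwOERQYLS8yNDY3NTErJB0YFRMRDw4MCggHBwkNLS8yNDQyLSYgGxoaHB0dHBsZFhMPCwgGLjAyMi8qIh0cHyMnKisqKSgmJCIeGRIMLjAwLicgHB4kKzAzNDMyMC4tLCooJSAZLy8tJh4aHicwNjk5ODY0MjAvLi4tLCklLy0nHhkdJzI5PDw6OTY0MjEwLy8vLi0rLikgGBokMTk9PTw6ODY0MjEwMC8vLy8uKyMZFh8tNzw9PTs6NzUzMjAwLy8vLy8vKB0VGSYyOTw8Ozo4NjQyMC8uLi8vLy8vIxcTHSs1OTo6OTg2NDEwLi0tLS0uLi8vHRITIC41Nzg4NzUzMS8tKysrKywsLS4uGA8UIy4zNTU1NDIwLisqKCgoKSorLC0uFA0VJC0xMjIyMC4sKigmJSUlJigpKywtDwsVIywuLy8uLSspJyUjIiIjJCYoKistDAgUISkrLCwrKiglIyEgHx8gIiQmKSssCQURHyYoKSkoJiUiIB4dHR0eICMmKCstA=="/>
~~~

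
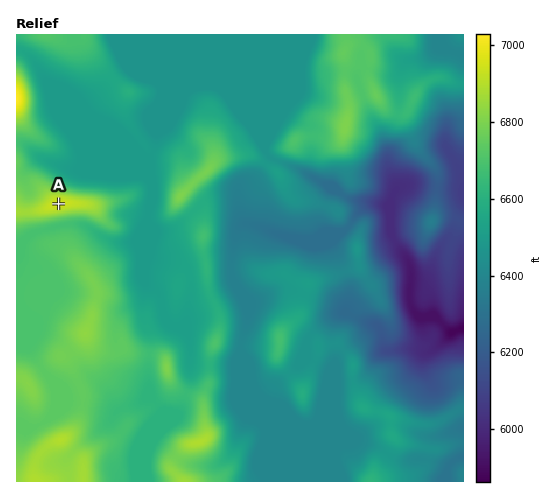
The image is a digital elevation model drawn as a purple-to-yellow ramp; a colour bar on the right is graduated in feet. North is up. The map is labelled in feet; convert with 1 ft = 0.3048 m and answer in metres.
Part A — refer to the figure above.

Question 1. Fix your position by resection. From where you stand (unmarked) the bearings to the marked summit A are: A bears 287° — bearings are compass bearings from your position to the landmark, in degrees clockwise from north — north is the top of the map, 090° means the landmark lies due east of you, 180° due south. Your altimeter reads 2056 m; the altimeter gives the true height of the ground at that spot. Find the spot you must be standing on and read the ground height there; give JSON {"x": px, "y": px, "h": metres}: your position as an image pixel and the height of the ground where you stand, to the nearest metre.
{"x": 106, "y": 218, "h": 2056}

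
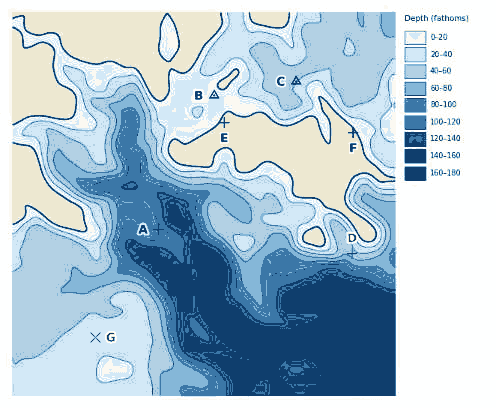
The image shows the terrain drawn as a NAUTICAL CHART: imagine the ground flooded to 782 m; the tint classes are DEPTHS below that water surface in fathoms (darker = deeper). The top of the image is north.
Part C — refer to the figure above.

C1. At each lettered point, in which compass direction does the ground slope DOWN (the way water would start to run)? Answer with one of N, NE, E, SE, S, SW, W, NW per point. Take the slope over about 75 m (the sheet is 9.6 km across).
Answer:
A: NE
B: SW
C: NW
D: SW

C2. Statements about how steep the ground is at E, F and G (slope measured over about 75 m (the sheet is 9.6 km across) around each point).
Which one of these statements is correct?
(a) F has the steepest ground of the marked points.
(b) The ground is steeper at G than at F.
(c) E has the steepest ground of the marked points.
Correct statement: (a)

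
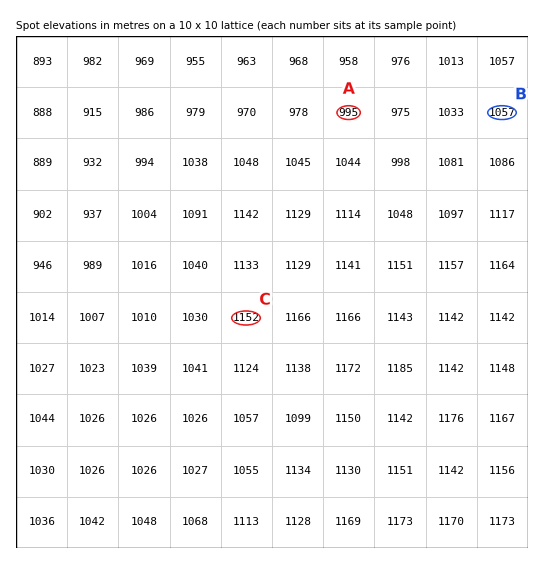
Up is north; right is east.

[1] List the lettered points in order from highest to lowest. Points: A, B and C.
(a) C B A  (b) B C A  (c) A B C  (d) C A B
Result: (a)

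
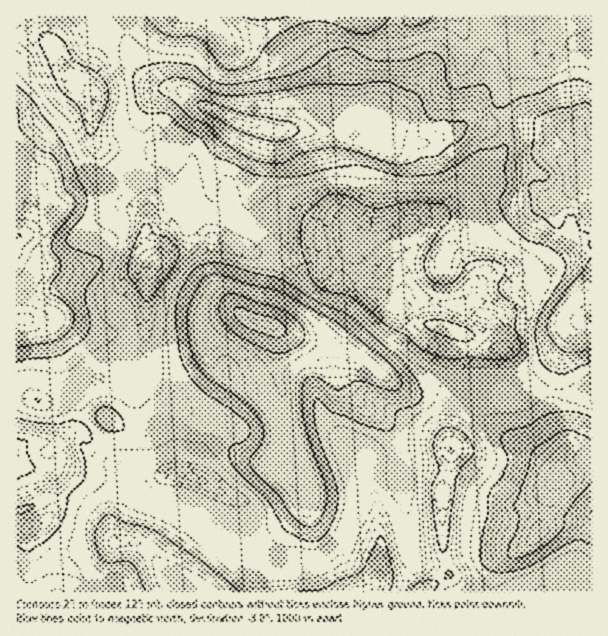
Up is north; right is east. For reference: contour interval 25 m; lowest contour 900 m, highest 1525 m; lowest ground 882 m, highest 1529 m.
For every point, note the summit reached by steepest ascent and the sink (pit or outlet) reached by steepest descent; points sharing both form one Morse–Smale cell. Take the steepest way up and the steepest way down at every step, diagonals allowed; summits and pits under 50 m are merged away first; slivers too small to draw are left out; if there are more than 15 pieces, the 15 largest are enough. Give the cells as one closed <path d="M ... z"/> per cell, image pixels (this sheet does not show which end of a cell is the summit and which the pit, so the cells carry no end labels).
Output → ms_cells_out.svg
<path d="M438 217l-19 1-39 20-17 4-12-2-7 6-9 2-21 0-14 6-10 0-12-6-8 0 1 21-11 54 58 21 18 4 27 13 36 25 8 4 13 0 14-6 9 0 7 2 7 10 10 8 12-7 16 1-3-14 0-25 1-6 4-4 5-1-3-18-5-12-3-4-12-1-7-5 0-14 4-9-1-10-13-18-11-29z"/><path d="M315 16l-10 0-2 3-36 12-24 3-16 6-4-1-7-13-10-10-87 0-1 5 8 14 7 28 6 9 14 13 6 3 21 2 23 16 43 18 12 2 15 6 36 0 5-2 8-11 14-11 4-18 0-16-22-30z"/><path d="M476 121l-6 0-15 12-11 1-16 10-18 0-9-4-15 0-8 4-36-12-73-2-9 28-4 25-6 17 0 9 15 22 3 15 22 8 10 0 14-6 21 0 9-2 7-6 6 2 14-1 43-21 41-9 11-8 9-18 25-30 6-12 0-12-2-5-18 0z"/><path d="M242 314l-20 10-14 14-2 12 4 12 12 14 18 8 18-2 15-6 5-4 2 14-14 6-12 2-19 20-5 9 0 17 5 9 8 7 15 6 41 1 7 10 3 19 48-8 21-10 18 0 6 2-4-30-7-17-10-11-12-6-13-13-12-18-1-15 5-12-12-6-18-4-21-8-18-5-10-6-18-5z"/><path d="M209 358l-6 8-18 10-7 7 3 24-23 10 12 24 5 32-14 3-15 8-11 2-3 3 14 9 27 4 27 12 39 33 16 5 12 0 10-9 6-10 19-21 6-18-1-17-8-14-33 0-17-5-10-6-9-12 0-17 5-9 14-17 31-11-2-14-2 0-3 4-15 6-18 2-18-8-10-10z"/><path d="M536 122l-29 2-2 2 1 17-2 7-29 35-9 18-14 9-24 4 13 2 10 10 6 20 5 9 10 12 5 17 12-12 6-3 54 1 15-13 28-7 0-34-14 11-11 0-7-5-4-5-6-16 13-7 23-19 3-7 0-11-16-27z"/><path d="M396 474l-18 0-21 10-48 8-7 20-32 38-10 2-2 39 140 1 5-11 11-14 1-7-6-20-6-63z"/><path d="M213 238l-21 10-22 6-16 13-4 9-5 54 1 29-16 18-2 4 20 18 10 13 15-2 8-3-3-24 28-21 0-18 7-13 26-17 21 9 11-54-1-20-19 3z"/><path d="M117 180l-16 12-15 1-17 7-11 10 11 7 27 23 2 6 0 9-8 10-12 5-39-4-14 25-3 11 0 12 2 5 27 0 18 3 39 16 20 42 18-21 0-65 4-18 6-12-11-16 1-30-2-6-17-17z"/><path d="M470 406l-4 1-12 25-3 14 0 19-9 27 0 44 2 16 3 8 21-7 50-1 9-6 11-12 3-6 7-25 0-14 10-9-6-13-18-16-21-9-24-22z"/><path d="M591 253l-27 6-15 13-54-1-6 3-15 16-2 18 7 5 12 1 5 7 4 15 2 12-5 1-4 4-1 6 0 25 1 11 4 3 12 0 10-4 18-3 19 1 4-21 0-14 6-15 15-20 11-4z"/><path d="M134 490l-4 2-3 12-13 18-2 6 4 14-2 3 0 18 2 10 0 19 142-1 2-39-24-6-32-29-19-11-12-4-23-3z"/><path d="M41 38l-20 0-5 3 0 130 25 7 3 4 4 13 9 17 12-12 17-7 15-1 12-8 3-5-13-12-5-18-6-12-1-23 3-16-3-6-23-17-12-25-9-10z"/><path d="M348 354l-5 12 0 11 3 7 10 15 13 13 8 3 9 8 12 23 14 108 3 6 5 4 26-2-4-26 0-44 8-19 4-41 14-27-21-20-13-1-14 6-13 0-8-4-28-20z"/><path d="M564 394l-9 0-2 8 1 15 10 20 1 9-11 21 0 6 5 6-11 10 0 14-7 25-3 6-11 12-23 12-6 6-8 24 1 4 51 0 4-14 3-6 6-2 11 3 1 19 25-1 0-193z"/>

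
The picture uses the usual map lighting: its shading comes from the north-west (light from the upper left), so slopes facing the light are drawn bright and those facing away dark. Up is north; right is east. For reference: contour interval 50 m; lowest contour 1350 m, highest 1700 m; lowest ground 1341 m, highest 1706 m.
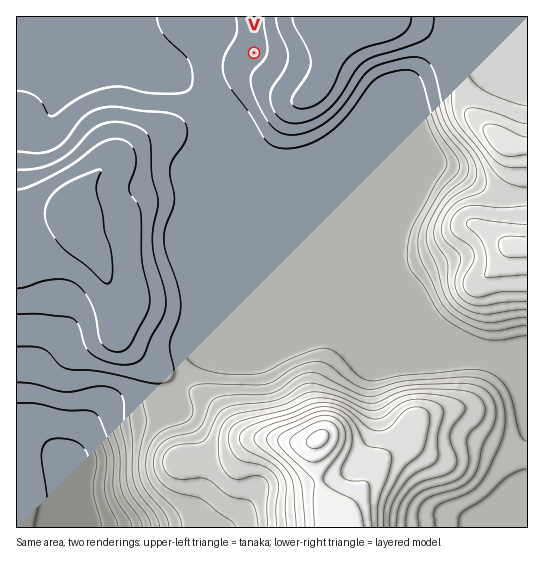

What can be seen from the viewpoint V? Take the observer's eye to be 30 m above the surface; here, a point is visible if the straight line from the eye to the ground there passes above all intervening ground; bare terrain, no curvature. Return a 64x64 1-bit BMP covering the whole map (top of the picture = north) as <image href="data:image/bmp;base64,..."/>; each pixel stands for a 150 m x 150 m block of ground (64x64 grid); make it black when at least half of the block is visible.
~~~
<image width="64" height="64" href="data:image/bmp;base64,Qk0+AgAAAAAAAD4AAAAoAAAAQAAAAEAAAAABAAEAAAAAAAACAAATCwAAEwsAAAIAAAAAAAAA////AAAAAAAAAAAAAAAAAAAAAAAAAAAAAAAAAAAAAAAAAAAAAAAAAAAAAAAAAAAAAAAAAAAAAAAAAAAAAAAAAAAAAAAAAAAAAAAfAAAAAAAAAP+AAAAAAAAA/4AAAAAAAAB///wAAAAAAD///gAAAAAAH//8AAAAAAAB/4AAAAAAAAH+AAAAAAAAA/wAAAAAAAAP+AAAAAAAAB/wAAAAAAAAH+AAAAAAAAA/wAAAAAAAAD/AAAAAAAAAH8AAAAAAAAAPwAAAAAAAAA/AAAAAAAAED8AAAAAAAAYfwAAAAAAAB//AAAAAAAAH/8AAAAAAAAf/wAAAAAAAD/+AAAAAAAAP/4AAAAAAAB//gAAAAAAAH/+AAAAAAAA3/4AAAAAAAHf/gAAAAAAA//+AAAAAAAD//4AAAAAAAH//gAAAAAAA//+AAAAAAAH//4AAAAAAAf//gAAAAAAAf/+AAAAAAAAH/wAAAAAAAAf/AAAAAAAAD/8AAAAAAAAf/wAAAAAAAB//AAAAAACAH/8AAAAAAMA//wAAAAAA4D//AAAAAADwP/8AAAAAAPh//wAAAAAA/v/+AMAAAAD///4B8AAAAP///gPwAAAA////D/gAAAD///+/+AAAAP/////4AAAA//////gAAAD/////+AAAAP/////wAAAA//////AAAAD//g//4AAAAA=="/>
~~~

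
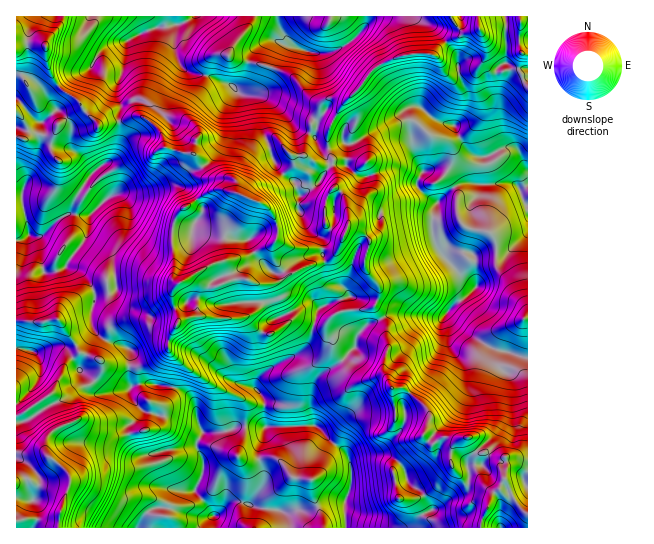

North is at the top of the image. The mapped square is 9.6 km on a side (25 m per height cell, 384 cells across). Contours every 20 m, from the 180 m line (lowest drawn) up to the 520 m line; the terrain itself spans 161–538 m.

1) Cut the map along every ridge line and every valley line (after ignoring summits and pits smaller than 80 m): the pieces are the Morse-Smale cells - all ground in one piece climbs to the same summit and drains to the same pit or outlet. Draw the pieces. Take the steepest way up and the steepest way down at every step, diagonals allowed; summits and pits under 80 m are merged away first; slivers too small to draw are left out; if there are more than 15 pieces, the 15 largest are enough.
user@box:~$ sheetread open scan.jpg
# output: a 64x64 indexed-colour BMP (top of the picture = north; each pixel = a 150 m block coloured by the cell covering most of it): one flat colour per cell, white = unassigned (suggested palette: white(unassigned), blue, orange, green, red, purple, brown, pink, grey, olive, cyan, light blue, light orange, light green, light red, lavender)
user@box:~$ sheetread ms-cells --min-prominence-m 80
<image width="64" height="64" href="data:image/bmp;base64,Qk12CAAAAAAAAHYAAAAoAAAAQAAAAEAAAAABAAQAAAAAAAAIAAATCwAAEwsAABAAAAAAAAAA////ALR3HwAOf/8ALKAsACgn1gC9Z5QAS1aMAMJ34wB/f38AIr28AM++FwDox64AeLv/AIrfmACWmP8A1bDFAJmZlmZmZmZmIiIiIiIiIiIiIiIiKIiIiIiIiIiIVVVVmZmWZmZmZmYiIiJmIiIiIiIiIiIoiIiIiIVVVYhVVVWZmZlmZmZmZmYmZmYiIiIiIiIiIiiIiIiIhVVVVVVVVZmZmWZmZmZmZmZmYiIiIiIiIiIiKIiIiIhVVVVVVVVVmZmZZmZmZmZmZmZiIiIiIiIiIiIiiIiIVVVVVVVVVVWZmZmWZmZmZmZmZmIiIiIiIiIiIiKIiIVVVVVVVVVVVZmZmZZmZmZmZmZmYiIiIiIiIiIiIoiIhVVVVVVVVVVVmZmZZmZmZmZmZmZiIiIiIiIiIiIiiIiFVVVVVVVVVVWZmZZmZmZmZmZmZmIiIiIiIiIiIiKIiIhVVVVVVVVVVZmZZmZmZmZmZmZmYiIiIiIiIiIiKIiIiIVVVVVVVVVVmZlmZmZmZmZmZmZiIiIiIiIiIiKIiIiIiFVVVVVVVVWZmWZmZmZmZmZmZmIiIiIiIiIiKIiIiIiIhVVVVVVVVZmZlmZmZmZmZmZmYiIiIiIiIiKIiIiIiIiFVVVVVVVVmZmZZmZmZmZmZmZiIiIiIiIiKIiIiIiIiIhVVVVVVVWZmZlmZmZmZmZmZmIiIiIiIiIoiIiIiIiIiFVVVVVVVZmZmWZmZmZmZmZmIiIiIiIiIiiIiIiIiIiFVVVVVVVVmZmZlmZmZmZmZmYiIiIiIiIiKIiIiIiIiFVVVVVVVVWZmZmZZmZmZmZmIiIiIiIiIiIoiIiIiIVVVVVVVVVVVZmZmZmZZmYiIiIiIiIiIiIiIiKIiIiIVVVVVVVVVVVVmZmZmZmWZiIiIiIiIiIiIiIiIiiIiIhVVVVVVVVVVVWZmZmZmZZmIiIiIiIiIiIiIiIiIoiIiFVVVVVVVVVVVZmZmZmcZmYiIiIiIiIiIiIiIiIiKIiIVVVVVVVVVVVRmZmZmczGZiIiIiIiIiIiIiIiIiIiiIhVVVVVVVVRERGZmZmczMIiIiIiIiIiIiIiIiIiIiIoiFVVVVVVVREREZmZmczMMyIiIiIiIiIiIiEiIiIiIiiIVVVVVVURERERmZmZzMMzIiIjMyIiIiIhEREiIiIiIohVVVVVURERERHMzMzMwzMzMzMzERERERERESIiIiIiIlVVEREREREREczMzMzMMzMzMzMRERERERERIiIiIiIhERERERERERERzMzMzMwzMzMzMxERERERERIiIiIiIiERERERERERERHMzMzMzDMzMzMzEREREREREiIiIiIiIREREREREREREczMzMzDMzMzMzMRERERERESIiIiIiIhERERERERERERzMzMzMMzMzMzMxEREREREREiIiIiIhERERERERERERHMwzPDMzMzMzMzEREREREREREiIiIiEREREREREREREczDMzMzMzMzMzMRERERERERERESIiIRERERERERERERzMMzMzMzMzMzMxEREREREREREREiIhERERERERERERHMwzMzMzMzMzMzERERERERERERERIiERERERERERERETMzMzMzMzMzMzEREREREREREREREiIRERERERERERERMzMzMzMzMzMzMxEREREREREREREREREREREREREREREzMzMzMzMzMzMzERERERERERERERERERERERERERERETMzMzMzMzMzMzMRERERERERERERERERERERERERERERMzMzMzMzMzMzMzMREREREREREREREREREREREREREREzMzMzMzMzMzMzMzERERERERERERERERERERERERERETMzMzMzMzMzMzMzMzNEERERERERERERERERERERERERMzMzMzMzMzMzMzMzNEQREREREREREREREREREREREREzMzMzMzMzMzMzMzNEREERERERERERERERERERERERETMzMzM+4zMzMzMzNEREQRERERERERERERERERERERERMzMzM+7uMzMzMzM0REREERERERERERERERERERdxERczMzPu7u7jMzM0REREREREEUQRERERERERERERd3dxdzM+7u7u7uMzM0RERERERERERBF3d3ERERERERF3d3d3AA3e7u7u4zMzRERERERERERER3d3dxERERERF3d3d3cADd7u7r7jMzRERERERERERERBd3d3dxERERF3d3d3dwDd3d7ru7REREREREREREREREp3d3d3dxERd3d3d3d3Dd3d3bu7tERERERERERERESqqnd3d3d3cRd3d3d3d3fd3d3du7u0REREREREREREqqqqp3d3d3d3d3d3d3d3d93d3bu7u7RERERERERERKqqqqqqqnd3d3d3d3d3d3d33d3bu7u7tERERERERERESqqqqqqqp3d3d3d3d3d3d3fd3bu7u7u0RERERERERERKqqqqqqqqd3d3d3d3d3d3d93du7u7u7REREREREREREqqqqqqqqqnd3d3d3d3d3d33d27u7u7u0RERERERERERKqqqqqqqqqnd3d3d3d3d3fd3bu7u7u7REREREREREREqqqkSqqqqqqqqnd3d3d3d93fu7u7u7tERERERERERERERERESqqqqqqqp3d3d3d3//+7u7u7u7RERERERERERERERERESqqqqqqqp3d3d3f///u7u7u7u7RERERERERERERERERKqqqqqqqnd3d3d////7u7u7u7u7RERERERERERERERESqqqqqqqd3d3d3"/>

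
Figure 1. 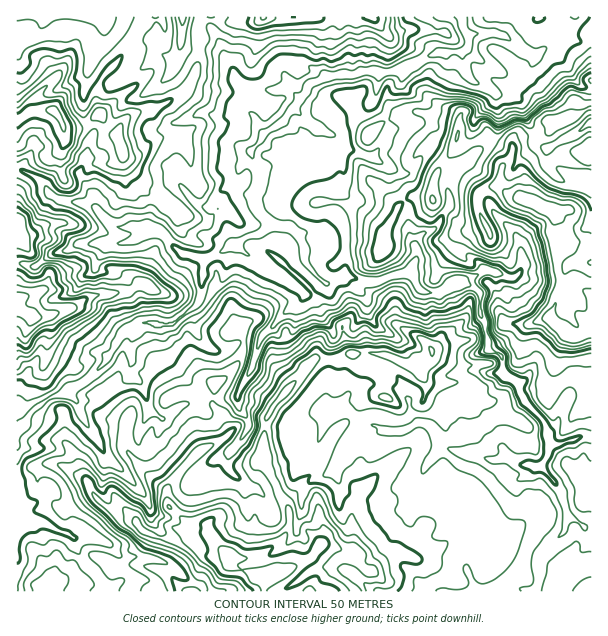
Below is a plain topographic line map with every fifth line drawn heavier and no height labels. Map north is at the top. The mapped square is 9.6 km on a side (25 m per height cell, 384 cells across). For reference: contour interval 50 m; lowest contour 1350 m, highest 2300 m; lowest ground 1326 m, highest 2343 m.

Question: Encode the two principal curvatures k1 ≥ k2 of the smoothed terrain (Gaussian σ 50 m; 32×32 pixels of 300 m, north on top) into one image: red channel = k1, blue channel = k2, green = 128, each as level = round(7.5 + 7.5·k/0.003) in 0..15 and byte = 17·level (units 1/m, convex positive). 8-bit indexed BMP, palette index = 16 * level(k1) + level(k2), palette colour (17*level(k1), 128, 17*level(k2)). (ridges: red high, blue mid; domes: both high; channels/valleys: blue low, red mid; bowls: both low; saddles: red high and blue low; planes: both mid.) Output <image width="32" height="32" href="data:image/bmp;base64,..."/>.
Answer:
<image width="32" height="32" href="data:image/bmp;base64,Qk02CAAAAAAAADYEAAAoAAAAIAAAACAAAAABAAgAAAAAAAAEAAATCwAAEwsAAAABAAAAAAAAAIAAABGAAAAigAAAM4AAAESAAABVgAAAZoAAAHeAAACIgAAAmYAAAKqAAAC7gAAAzIAAAN2AAADugAAA/4AAAACAEQARgBEAIoARADOAEQBEgBEAVYARAGaAEQB3gBEAiIARAJmAEQCqgBEAu4ARAMyAEQDdgBEA7oARAP+AEQAAgCIAEYAiACKAIgAzgCIARIAiAFWAIgBmgCIAd4AiAIiAIgCZgCIAqoAiALuAIgDMgCIA3YAiAO6AIgD/gCIAAIAzABGAMwAigDMAM4AzAESAMwBVgDMAZoAzAHeAMwCIgDMAmYAzAKqAMwC7gDMAzIAzAN2AMwDugDMA/4AzAACARAARgEQAIoBEADOARABEgEQAVYBEAGaARAB3gEQAiIBEAJmARACqgEQAu4BEAMyARADdgEQA7oBEAP+ARAAAgFUAEYBVACKAVQAzgFUARIBVAFWAVQBmgFUAd4BVAIiAVQCZgFUAqoBVALuAVQDMgFUA3YBVAO6AVQD/gFUAAIBmABGAZgAigGYAM4BmAESAZgBVgGYAZoBmAHeAZgCIgGYAmYBmAKqAZgC7gGYAzIBmAN2AZgDugGYA/4BmAACAdwARgHcAIoB3ADOAdwBEgHcAVYB3AGaAdwB3gHcAiIB3AJmAdwCqgHcAu4B3AMyAdwDdgHcA7oB3AP+AdwAAgIgAEYCIACKAiAAzgIgARICIAFWAiABmgIgAd4CIAIiAiACZgIgAqoCIALuAiADMgIgA3YCIAO6AiAD/gIgAAICZABGAmQAigJkAM4CZAESAmQBVgJkAZoCZAHeAmQCIgJkAmYCZAKqAmQC7gJkAzICZAN2AmQDugJkA/4CZAACAqgARgKoAIoCqADOAqgBEgKoAVYCqAGaAqgB3gKoAiICqAJmAqgCqgKoAu4CqAMyAqgDdgKoA7oCqAP+AqgAAgLsAEYC7ACKAuwAzgLsARIC7AFWAuwBmgLsAd4C7AIiAuwCZgLsAqoC7ALuAuwDMgLsA3YC7AO6AuwD/gLsAAIDMABGAzAAigMwAM4DMAESAzABVgMwAZoDMAHeAzACIgMwAmYDMAKqAzAC7gMwAzIDMAN2AzADugMwA/4DMAACA3QARgN0AIoDdADOA3QBEgN0AVYDdAGaA3QB3gN0AiIDdAJmA3QCqgN0Au4DdAMyA3QDdgN0A7oDdAP+A3QAAgO4AEYDuACKA7gAzgO4ARIDuAFWA7gBmgO4Ad4DuAIiA7gCZgO4AqoDuALuA7gDMgO4A3YDuAO6A7gD/gO4AAID/ABGA/wAigP8AM4D/AESA/wBVgP8AZoD/AHeA/wCIgP8AmYD/AKqA/wC7gP8AzID/AN2A/wDugP8A/4D/AKO4l5eUhYWUtbNxspHWpJHHt6Wh1KaFhZaVhoaGhoeYgqampLXGtcORdLbZxqW317Nzk+emlKiXdoeYh4aWh4e0lreTtHCSpbbGptemtrSU1cfXpoWXh5eHhoiYh4OnlpOTknRzpvjzxri4lXSFlMHGxqN1h4aXhpd2l5eXl5KTlKenlLbn+ID1pLfZlJaD4taTtYaHdoeHh4eXhpeokbeklXSm9OhxkfZkhJSEg+aj5aOlp4aHhoeXmIeFqLeQqLOlpfejoqDFxqWWpZOm1nO0c5anp4eFmJeYlqaDoLeXosTExoOS5nV118WAtfiWhZWlhYaXqIalhIOTkqSwyaeUpsiXcLekpoaWx/aQ94SGhreFhoWFyZOXl4aXyICxgYOVxoG2p8aig5d1tdD1pHWHhbZ1hZSCloeIh6fmsMa3pZDkoZaW2aHHlJbEcKX3hHZ2hrbnw9eFh5enxpDYhJeVyIOQtqWTpKemuOiQprb3hIZ2hbWDxZWXyLWgosd2h6LXlseg1pOXdoanpvSAxsb3pZaWlNXolaTi8NKipoWF1bKFhYShpKiWuIOD9aDGhfix+Pb4kdTYtcCAxZWDxqTlk5V0loOBk4DWtbnIsLCzyMDCxKD05sbV49Dl5bX4xsbm9+i1dJVztKCFt7fpwXKElPeA17WEpcbQ9qSk+IWXx9XC1PX31fj455DHt4amlKVzxKLI2HCQk+D0pYTFpaeU1baRgqTX2HW2kbOmdYO2k5SBsJCgovZg0MCgc6S2lsHAoNeytpa1hYGglJWUt5aVp6PZ6raBtteytdVxxqaU2MSygIGjg6Wg1saEk7SolZZ2hafIpJDYtrb6kmLXp8fYxPb5w5KDcrbIxpXIpJOElnaFp8eTtaDG1tOAdNSmkdZzgJBxt6e12LSRt5aTqKe4tqV1prXF9XH3gNn4+OjUxnD31GSWpqeFk9mTtoKXhoaGlLe2prTUktf1xseEcYKAtvSQxsi3dXW3loalkpeHh4eU13KTg+eEc8aztYOXlbOl94KUxse2hbeGhoSkqIiHmJKxpKemlNeEk/aEcrXYpYT4tJL3dYSlx6aWqIKkppSElOqThoaD+MH0+dPHkbDm1viQ+bLmx5SCo4WWpqWSppeWk8a3tpX40IG1kun35JTE5HC0tKKT18inlpamtaKlyMikxJTF1aW0cJKThMi0c8blgrWFtbVzx6d1hKaWppGQkMLAgMeFhJGmloSFpNOEt9elg8iXlZOWx3OFtnWVpKaVk7WBoJOTtKW3hYWFxZSVhbZ1hreFxpHXg4W1dXaWt4SF2MaUlOSixoKWhoWVh3aGhoZ2p6bXsMW2tvnm59fG19boo8TEobW0pqinlaY="/>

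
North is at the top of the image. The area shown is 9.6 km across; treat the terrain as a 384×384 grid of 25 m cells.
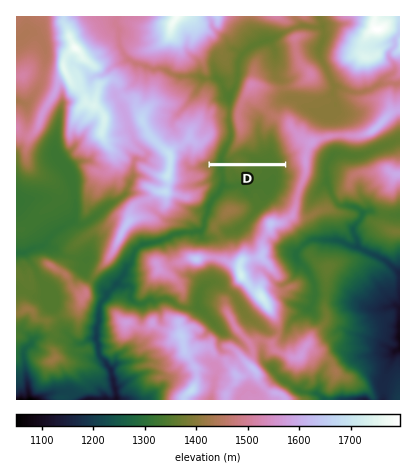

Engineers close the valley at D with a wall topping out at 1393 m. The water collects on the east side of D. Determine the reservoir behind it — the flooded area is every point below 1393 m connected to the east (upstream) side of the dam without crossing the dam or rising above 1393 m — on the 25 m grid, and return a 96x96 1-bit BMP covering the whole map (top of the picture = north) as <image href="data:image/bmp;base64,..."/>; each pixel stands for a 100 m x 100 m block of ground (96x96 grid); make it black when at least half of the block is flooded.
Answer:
<image width="96" height="96" href="data:image/bmp;base64,Qk2+BAAAAAAAAD4AAAAoAAAAYAAAAGAAAAABAAEAAAAAAIAEAAATCwAAEwsAAAIAAAAAAAAA////AAAAAAAAAAAAAAAAAAAAAAAAAAAAAAAAAAAAAAAAAAAAAAAAAAAAAAAAAAAAAAAAAAAAAAAAAAAAAAAAAAAAAAAAAAAAAAAAAAAAAAAAAAAAAAAAAAAAAAAAAAAAAAAAAAAAAAAAAAAAAAAAAAAAAAAAAAAAAAAAAAAAAAAAAAAAAAAAAAAAAAAAAAAAAAAAAAAAAAAAAAAAAAAAAAAAAAAAAAAAAAAAAAAAAAAAAAAAAAAAAAAAAAAAAAAAAAAAAAAAAAAAAAAAAAAAAAAAAAAAAAAAAAAAAAAAAAAAAAAAAAAAAAAAAAAAAAAAAAAAAAAAAAAAAAAAAAAAAAAAAAAAAAAAAAAAAAAAAAAAAAAAAAAAAAAAAAAAAAAAAAAAAAAAAAAAAAAAAAAAAAAAAAAAAAAAAAAAAAAAAAAAAAAAAAAAAAAAAAAAAAAAAAAAAAAAAAAAAAAAAAAAAAAAAAAAAAAAAAAAAAAAAAAAAAAAAAAAAAAAAAAAAAAAAAAAAAAAAAAAAAAAAAAAAAAAAAAAAAAAAAAAAAAAAAAAAAAAAAAAAAAAAAAAAAAAAAAAAAAAAAAAAAAAAAAAAAAAAAAAAAAAAAAAAAAAAAAAAAAAAAAAAAAAAAAAAAAAAAAAAAAAAAAAAAAAAAAAAAAAAAAAAAAAAAAAAAAAAAAAAAAAAAAAAAAAAAAAAAAAAAAAAAAAAAAAAAAAAAAAAAAAAAAAAAAAAAAAAAAAAAAAAAAAAAAAAAAAAAAAAAAAAAAAAAAAAAAAAAAAAAAAAAAAAAAAAAAAAAAAAAAAAAAAAAAAAAAAAAAAAAAAAAAAAAAAAAAAAAAAAAAAAAAAAAAAAAAAAAAAAAAAAAAAAAAAAAAAAAAAAAAAAAAAAAAAAAAAAAAAAAAAAAAAAAAAAAAAAAAAAAAAAAAAAAAAAAAAAAAAAAAAAAAAAAAAAAAAAAB//+AAAAAAAAAAAAA//+AAAAAAAAAAAAA//+AAAAAAAAAAAAA//8AAAAAAAAAAAAAcf8AAAAAAAAAAAAAcH4AAAAAAAAAAAAAOD4AAAAAAAAAAAAAGDQAAAAAAAAAAAAAEAAAAAAAAAAAAAAAMAAAAAAAAAAAAAAAMAAAAAAAAAAAAAAAMAAAAAAAAAAAAAAAEAAAAAAAAAAAAAAAMAAAAAAAAAAAAAAAMAAAAAAAAAAAAAAAeAAAAAAAAAAAAAAA+AAAAAAAAAAAAAAA+AAAAAAAAAAAAAAA/AAAAAAAAAAAAAAA/AAAAAAAAAAAAAAB/AAAAAAAAAAAAAAf/gAAAAAAAAAAAAAD/gAAAAAAAAAAAAAD/gAAAAAAAAAAAAAD/gMAAAAAAAAAAAAB3wcAAAAAAAAAAAABnwcAAAAAAAAAAAAAH4eAAAAAAAAAAAAAP/8AAAAAAAAAAAAAH/8AAAAAAAAAAAAAB/8AAAAAAAAAAAAAA/8AAAAAAAAAAAAAA/+AAAAAAAAAAAAAAP8AAAAAAAAAAAAAAGAAAAAAAAAAAAAAAAAAAAAAAAAAAAAAAAAAAAAA="/>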